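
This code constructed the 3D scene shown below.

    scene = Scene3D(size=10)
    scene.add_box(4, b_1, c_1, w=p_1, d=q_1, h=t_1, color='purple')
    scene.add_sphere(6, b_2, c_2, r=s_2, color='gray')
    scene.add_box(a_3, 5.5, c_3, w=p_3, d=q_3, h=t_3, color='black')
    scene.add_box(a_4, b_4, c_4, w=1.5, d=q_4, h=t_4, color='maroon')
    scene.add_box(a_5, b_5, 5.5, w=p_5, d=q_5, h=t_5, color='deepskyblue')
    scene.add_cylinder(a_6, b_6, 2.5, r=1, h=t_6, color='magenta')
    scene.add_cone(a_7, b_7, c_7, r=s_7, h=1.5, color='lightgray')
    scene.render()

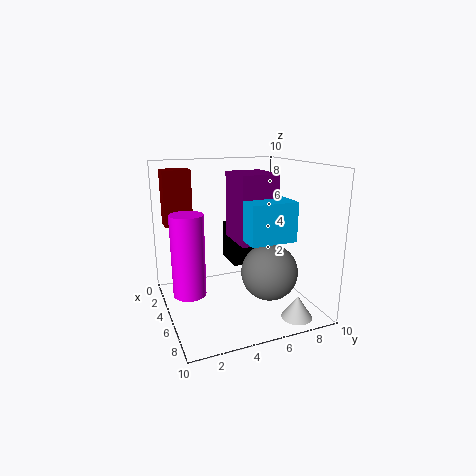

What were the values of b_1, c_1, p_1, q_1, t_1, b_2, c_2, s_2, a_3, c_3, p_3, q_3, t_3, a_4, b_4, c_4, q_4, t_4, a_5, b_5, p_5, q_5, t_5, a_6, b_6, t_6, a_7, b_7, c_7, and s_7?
b_1 = 4.5
c_1 = 5
p_1 = 3
q_1 = 2.5
t_1 = 4.5
b_2 = 7
c_2 = 2.5
s_2 = 2
a_3 = 0.5
c_3 = 2
p_3 = 2.5
q_3 = 2
t_3 = 3
a_4 = 1
b_4 = 0.5
c_4 = 5.5
q_4 = 2
t_4 = 4
a_5 = 6
b_5 = 4.5
p_5 = 2.5
q_5 = 3
t_5 = 2.5
a_6 = 7
b_6 = 1
t_6 = 5
a_7 = 9
b_7 = 7.5
c_7 = 0.5
s_7 = 1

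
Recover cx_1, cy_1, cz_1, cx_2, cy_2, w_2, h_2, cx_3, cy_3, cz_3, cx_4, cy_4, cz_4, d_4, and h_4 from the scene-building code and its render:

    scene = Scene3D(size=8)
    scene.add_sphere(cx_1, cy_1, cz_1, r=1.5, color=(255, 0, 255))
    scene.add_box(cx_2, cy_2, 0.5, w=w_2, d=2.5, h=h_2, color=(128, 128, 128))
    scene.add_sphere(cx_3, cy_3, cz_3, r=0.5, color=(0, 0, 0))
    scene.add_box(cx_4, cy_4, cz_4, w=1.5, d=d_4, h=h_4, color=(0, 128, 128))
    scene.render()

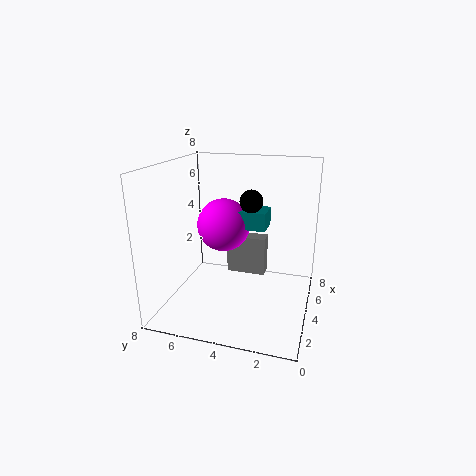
cx_1 = 4.5
cy_1 = 5
cz_1 = 4.5
cx_2 = 6.5
cy_2 = 3
w_2 = 1
h_2 = 2.5
cx_3 = 1
cy_3 = 2.5
cz_3 = 7
cx_4 = 4
cy_4 = 2.5
cz_4 = 4.5
d_4 = 3
h_4 = 1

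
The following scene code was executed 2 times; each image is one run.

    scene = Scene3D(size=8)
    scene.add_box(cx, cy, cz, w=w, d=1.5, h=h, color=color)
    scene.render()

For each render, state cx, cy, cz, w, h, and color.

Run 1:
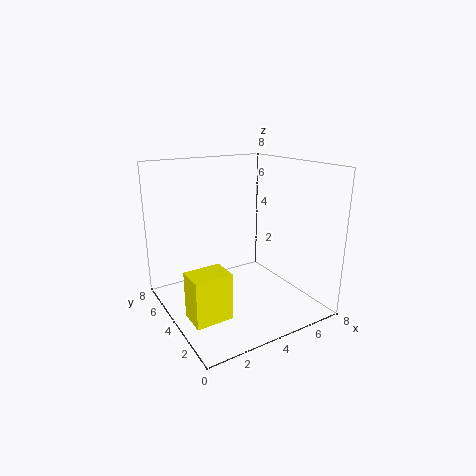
cx = 0.5, cy = 2, cz = 0.5, w = 2, h = 2.5, color = 'yellow'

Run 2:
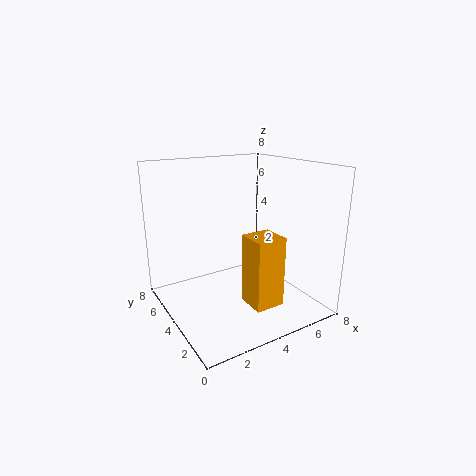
cx = 3, cy = 0.5, cz = 1.5, w = 1.5, h = 3.5, color = 'orange'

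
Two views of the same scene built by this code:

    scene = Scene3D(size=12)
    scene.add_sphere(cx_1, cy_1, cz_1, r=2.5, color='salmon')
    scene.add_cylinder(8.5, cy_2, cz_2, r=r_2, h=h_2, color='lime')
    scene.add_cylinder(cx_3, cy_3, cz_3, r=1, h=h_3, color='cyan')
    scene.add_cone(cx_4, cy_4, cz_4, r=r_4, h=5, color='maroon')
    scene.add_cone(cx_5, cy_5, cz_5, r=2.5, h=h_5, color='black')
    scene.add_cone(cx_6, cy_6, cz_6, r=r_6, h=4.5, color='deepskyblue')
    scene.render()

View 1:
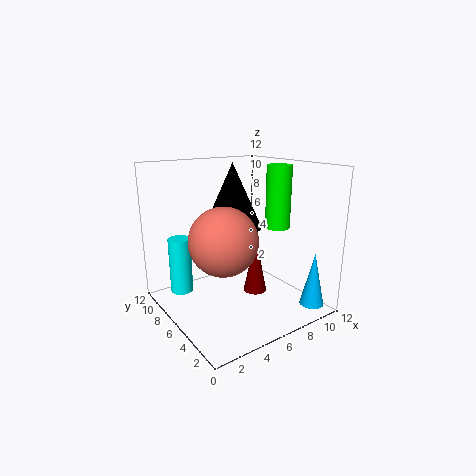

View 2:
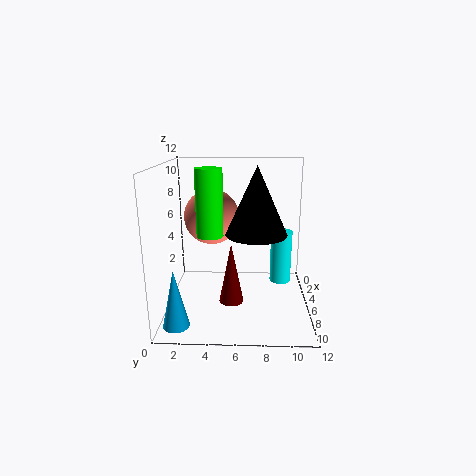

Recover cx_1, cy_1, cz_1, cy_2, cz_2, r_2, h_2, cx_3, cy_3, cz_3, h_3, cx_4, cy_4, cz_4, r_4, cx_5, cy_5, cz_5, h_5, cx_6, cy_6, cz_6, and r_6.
cx_1 = 3
cy_1 = 3.5
cz_1 = 7
cy_2 = 4
cz_2 = 7
r_2 = 1
h_2 = 5
cx_3 = 2.5
cy_3 = 10
cz_3 = 0.5
h_3 = 5
cx_4 = 7.5
cy_4 = 5.5
cz_4 = 1
r_4 = 1
cx_5 = 6.5
cy_5 = 7.5
cz_5 = 6.5
h_5 = 5.5
cx_6 = 10.5
cy_6 = 1.5
cz_6 = 0.5
r_6 = 1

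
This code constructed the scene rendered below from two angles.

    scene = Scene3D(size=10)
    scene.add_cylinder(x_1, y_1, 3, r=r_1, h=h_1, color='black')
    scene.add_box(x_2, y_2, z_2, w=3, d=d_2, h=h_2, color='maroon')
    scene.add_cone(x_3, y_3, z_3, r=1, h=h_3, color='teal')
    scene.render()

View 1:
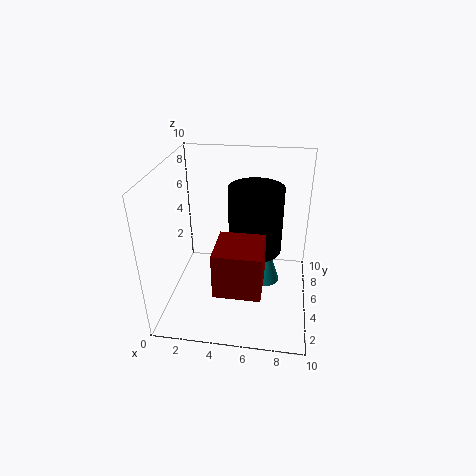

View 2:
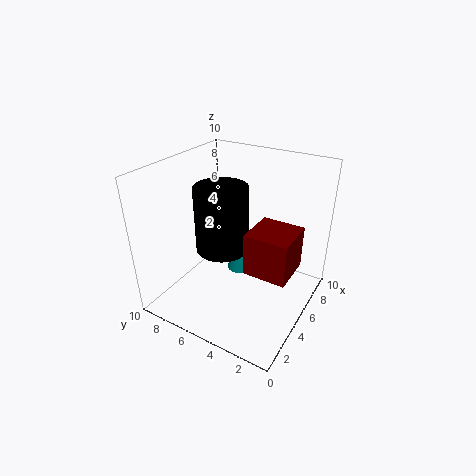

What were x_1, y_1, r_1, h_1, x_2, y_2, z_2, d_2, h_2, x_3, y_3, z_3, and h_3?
x_1 = 6, y_1 = 7, r_1 = 2, h_1 = 5, x_2 = 4, y_2 = 1, z_2 = 3, d_2 = 3, h_2 = 3, x_3 = 7, y_3 = 6, z_3 = 1, h_3 = 3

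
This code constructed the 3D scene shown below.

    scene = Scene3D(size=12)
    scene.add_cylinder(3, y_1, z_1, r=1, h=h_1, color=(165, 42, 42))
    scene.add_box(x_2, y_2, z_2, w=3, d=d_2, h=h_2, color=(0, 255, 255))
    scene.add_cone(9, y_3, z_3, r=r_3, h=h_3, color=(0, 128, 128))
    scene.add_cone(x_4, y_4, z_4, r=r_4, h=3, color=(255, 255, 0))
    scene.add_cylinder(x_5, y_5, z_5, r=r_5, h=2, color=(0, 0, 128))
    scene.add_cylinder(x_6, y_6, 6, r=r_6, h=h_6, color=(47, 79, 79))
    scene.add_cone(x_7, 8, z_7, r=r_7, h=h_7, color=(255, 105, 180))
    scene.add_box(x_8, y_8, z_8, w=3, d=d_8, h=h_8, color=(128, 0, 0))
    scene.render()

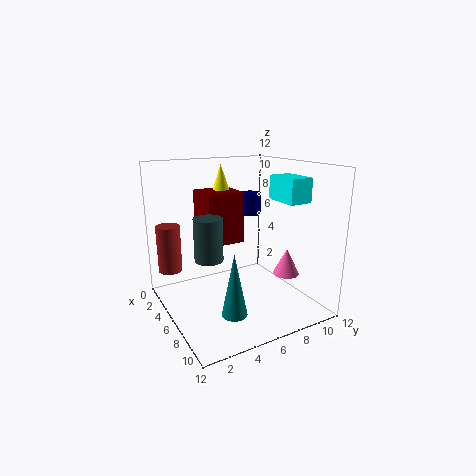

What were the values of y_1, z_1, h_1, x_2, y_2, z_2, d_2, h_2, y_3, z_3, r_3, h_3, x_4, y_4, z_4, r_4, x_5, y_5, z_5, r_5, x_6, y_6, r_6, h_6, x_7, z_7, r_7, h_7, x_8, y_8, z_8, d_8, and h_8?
y_1 = 1
z_1 = 3
h_1 = 4
x_2 = 6
y_2 = 9
z_2 = 9
d_2 = 2
h_2 = 2
y_3 = 4
z_3 = 1
r_3 = 1
h_3 = 5
x_4 = 5
y_4 = 5
z_4 = 9
r_4 = 1
x_5 = 3
y_5 = 9
z_5 = 7
r_5 = 1
x_6 = 9
y_6 = 2
r_6 = 1
h_6 = 3
x_7 = 10
z_7 = 4
r_7 = 1
h_7 = 2
x_8 = 4
y_8 = 3
z_8 = 6
d_8 = 3
h_8 = 4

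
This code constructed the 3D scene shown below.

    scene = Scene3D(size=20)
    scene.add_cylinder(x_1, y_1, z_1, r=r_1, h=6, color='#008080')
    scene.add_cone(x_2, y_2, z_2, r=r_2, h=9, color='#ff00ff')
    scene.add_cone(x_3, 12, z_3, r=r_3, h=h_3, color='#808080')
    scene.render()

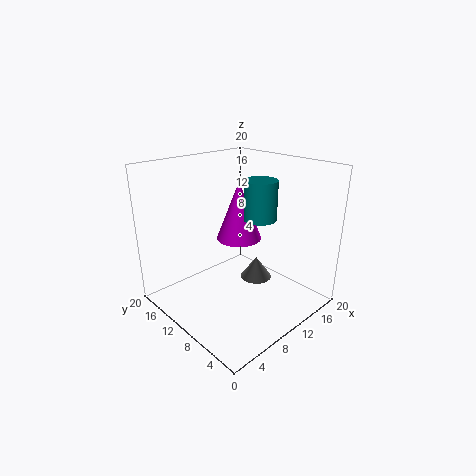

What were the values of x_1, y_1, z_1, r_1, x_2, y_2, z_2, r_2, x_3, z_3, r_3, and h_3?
x_1 = 15.5, y_1 = 11, z_1 = 11, r_1 = 2.5, x_2 = 14, y_2 = 14, z_2 = 7.5, r_2 = 3.5, x_3 = 16, z_3 = 0.5, r_3 = 2.5, h_3 = 3.5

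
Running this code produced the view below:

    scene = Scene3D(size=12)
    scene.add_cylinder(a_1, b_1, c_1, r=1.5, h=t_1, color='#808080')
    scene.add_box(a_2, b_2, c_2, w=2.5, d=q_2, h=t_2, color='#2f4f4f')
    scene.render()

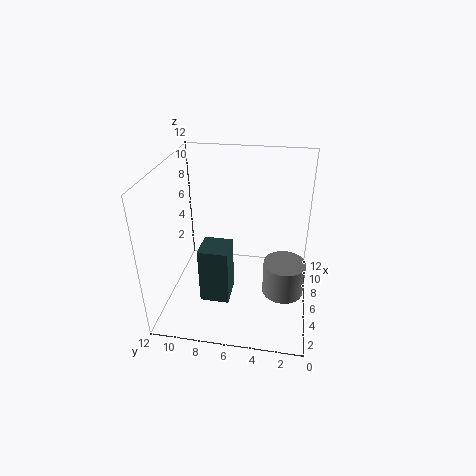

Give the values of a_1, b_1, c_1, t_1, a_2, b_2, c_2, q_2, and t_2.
a_1 = 2.5; b_1 = 2; c_1 = 4; t_1 = 2.5; a_2 = 4; b_2 = 6.5; c_2 = 0.5; q_2 = 2.5; t_2 = 5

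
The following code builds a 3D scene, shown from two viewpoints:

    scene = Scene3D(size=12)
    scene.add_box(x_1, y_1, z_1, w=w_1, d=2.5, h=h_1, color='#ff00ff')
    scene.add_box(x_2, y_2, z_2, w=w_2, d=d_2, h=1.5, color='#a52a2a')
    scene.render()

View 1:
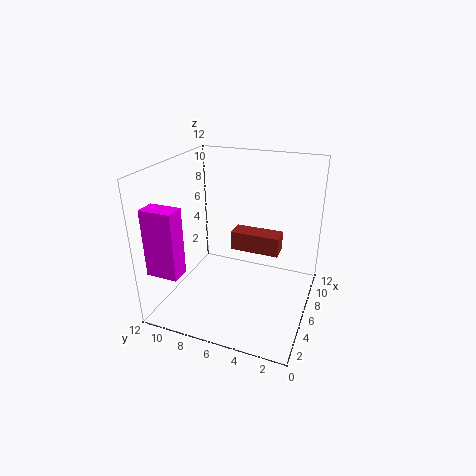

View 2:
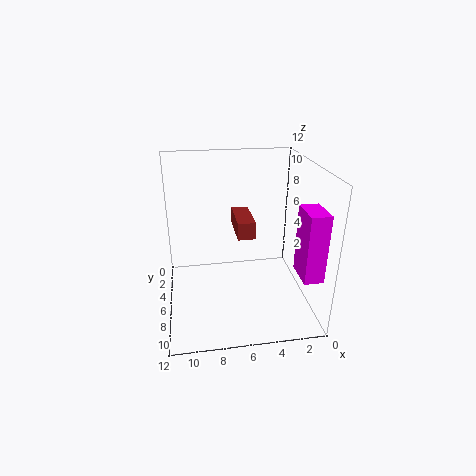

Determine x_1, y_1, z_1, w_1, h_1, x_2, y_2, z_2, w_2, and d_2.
x_1 = 0.5
y_1 = 8.75
z_1 = 4.5
w_1 = 1.5
h_1 = 5.25
x_2 = 4.5
y_2 = 2.25
z_2 = 5.75
w_2 = 1.5
d_2 = 3.75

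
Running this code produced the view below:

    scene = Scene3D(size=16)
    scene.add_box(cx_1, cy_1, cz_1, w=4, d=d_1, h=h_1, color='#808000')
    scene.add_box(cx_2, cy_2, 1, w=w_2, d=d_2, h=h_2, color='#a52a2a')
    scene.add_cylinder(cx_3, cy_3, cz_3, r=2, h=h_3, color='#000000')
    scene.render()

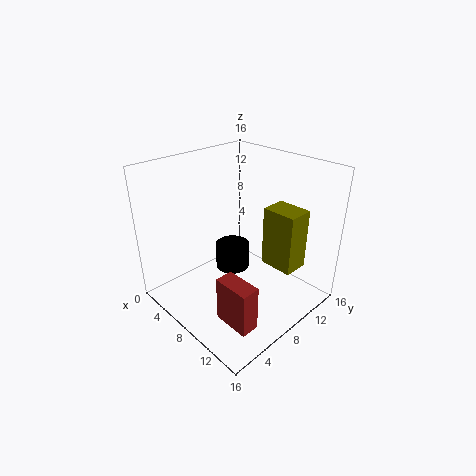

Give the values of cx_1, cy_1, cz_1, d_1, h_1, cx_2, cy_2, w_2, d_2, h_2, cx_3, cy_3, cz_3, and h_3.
cx_1 = 9
cy_1 = 11
cz_1 = 4
d_1 = 3
h_1 = 7
cx_2 = 10
cy_2 = 3
w_2 = 4
d_2 = 2
h_2 = 5
cx_3 = 6
cy_3 = 9
cz_3 = 3
h_3 = 3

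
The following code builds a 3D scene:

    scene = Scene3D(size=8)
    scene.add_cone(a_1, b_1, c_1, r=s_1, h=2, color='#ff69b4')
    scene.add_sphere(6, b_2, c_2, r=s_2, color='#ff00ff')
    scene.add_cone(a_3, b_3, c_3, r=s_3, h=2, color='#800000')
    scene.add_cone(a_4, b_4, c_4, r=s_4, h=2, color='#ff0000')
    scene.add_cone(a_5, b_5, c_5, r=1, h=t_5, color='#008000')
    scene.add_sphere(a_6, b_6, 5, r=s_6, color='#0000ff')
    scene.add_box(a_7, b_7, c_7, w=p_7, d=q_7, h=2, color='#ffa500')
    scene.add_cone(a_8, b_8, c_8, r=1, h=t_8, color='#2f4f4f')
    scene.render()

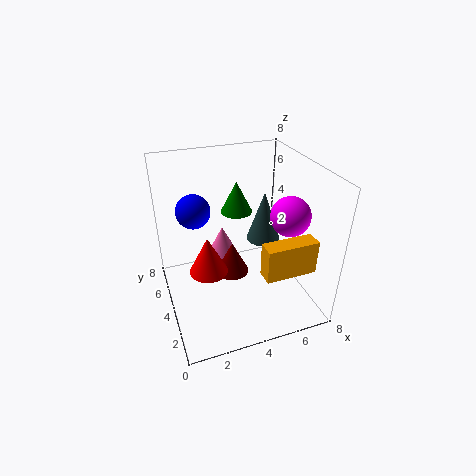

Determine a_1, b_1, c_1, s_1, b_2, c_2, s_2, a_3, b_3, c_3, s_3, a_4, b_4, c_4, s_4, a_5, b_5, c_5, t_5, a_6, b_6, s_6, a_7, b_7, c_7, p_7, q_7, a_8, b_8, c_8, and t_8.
a_1 = 4
b_1 = 7
c_1 = 1
s_1 = 1
b_2 = 2
c_2 = 6
s_2 = 1
a_3 = 4
b_3 = 5
c_3 = 1
s_3 = 1
a_4 = 2
b_4 = 3
c_4 = 3
s_4 = 1
a_5 = 5
b_5 = 7
c_5 = 4
t_5 = 2
a_6 = 2
b_6 = 6
s_6 = 1
a_7 = 5
b_7 = 2
c_7 = 2
p_7 = 3
q_7 = 1
a_8 = 6
b_8 = 5
c_8 = 3
t_8 = 3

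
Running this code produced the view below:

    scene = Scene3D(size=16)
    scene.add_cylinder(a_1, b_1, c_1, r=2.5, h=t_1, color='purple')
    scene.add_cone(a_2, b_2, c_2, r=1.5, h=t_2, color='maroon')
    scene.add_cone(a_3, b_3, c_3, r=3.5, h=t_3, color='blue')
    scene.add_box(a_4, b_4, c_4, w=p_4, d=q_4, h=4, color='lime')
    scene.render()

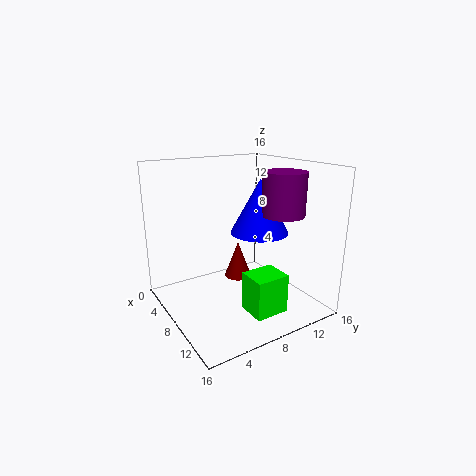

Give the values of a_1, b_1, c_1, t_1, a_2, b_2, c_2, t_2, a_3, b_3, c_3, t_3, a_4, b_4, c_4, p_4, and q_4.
a_1 = 9, b_1 = 13.5, c_1 = 10, t_1 = 5, a_2 = 8, b_2 = 8, c_2 = 3.5, t_2 = 4, a_3 = 6.5, b_3 = 12, c_3 = 7.5, t_3 = 6.5, a_4 = 12, b_4 = 6, c_4 = 2, p_4 = 3, q_4 = 3.5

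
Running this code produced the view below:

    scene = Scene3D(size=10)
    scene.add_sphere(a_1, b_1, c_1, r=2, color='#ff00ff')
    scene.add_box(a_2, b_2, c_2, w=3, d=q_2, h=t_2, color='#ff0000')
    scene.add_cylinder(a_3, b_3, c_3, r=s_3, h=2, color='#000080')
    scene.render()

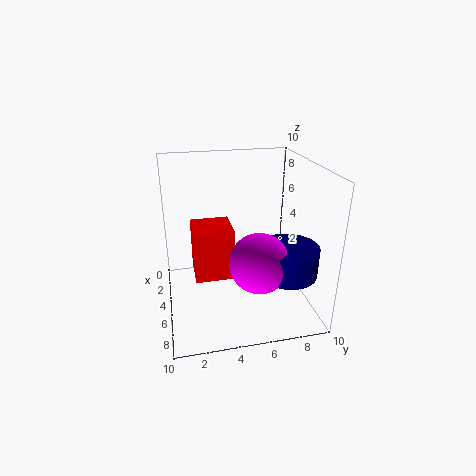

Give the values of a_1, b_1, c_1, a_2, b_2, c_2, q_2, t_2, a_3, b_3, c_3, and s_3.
a_1 = 7; b_1 = 6; c_1 = 4; a_2 = 1; b_2 = 2; c_2 = 1; q_2 = 3; t_2 = 4; a_3 = 7; b_3 = 8; c_3 = 3; s_3 = 2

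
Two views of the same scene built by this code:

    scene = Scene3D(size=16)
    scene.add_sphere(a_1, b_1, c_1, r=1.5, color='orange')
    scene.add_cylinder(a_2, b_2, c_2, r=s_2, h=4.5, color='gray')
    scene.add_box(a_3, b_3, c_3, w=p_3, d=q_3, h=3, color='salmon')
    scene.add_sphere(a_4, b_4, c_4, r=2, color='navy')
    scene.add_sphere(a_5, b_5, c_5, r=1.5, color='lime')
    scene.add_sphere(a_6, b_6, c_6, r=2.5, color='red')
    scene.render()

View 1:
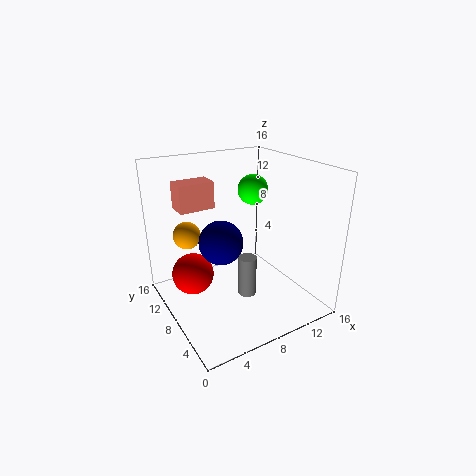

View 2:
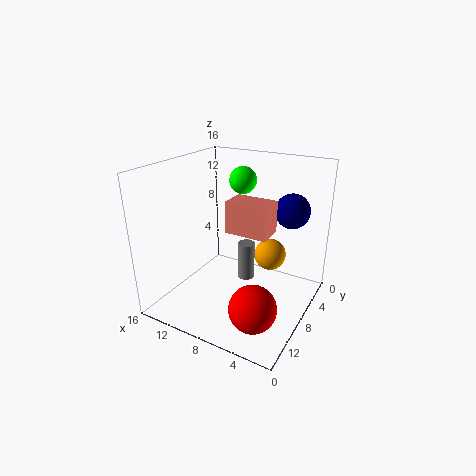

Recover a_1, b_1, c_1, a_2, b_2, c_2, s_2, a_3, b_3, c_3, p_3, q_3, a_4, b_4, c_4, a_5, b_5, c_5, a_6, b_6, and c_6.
a_1 = 3
b_1 = 10.5
c_1 = 8.5
a_2 = 8
b_2 = 6
c_2 = 2
s_2 = 1
a_3 = 2.5
b_3 = 10.5
c_3 = 11
p_3 = 4
q_3 = 2.5
a_4 = 3.5
b_4 = 3.5
c_4 = 10.5
a_5 = 8.5
b_5 = 6
c_5 = 14
a_6 = 4
b_6 = 12
c_6 = 2.5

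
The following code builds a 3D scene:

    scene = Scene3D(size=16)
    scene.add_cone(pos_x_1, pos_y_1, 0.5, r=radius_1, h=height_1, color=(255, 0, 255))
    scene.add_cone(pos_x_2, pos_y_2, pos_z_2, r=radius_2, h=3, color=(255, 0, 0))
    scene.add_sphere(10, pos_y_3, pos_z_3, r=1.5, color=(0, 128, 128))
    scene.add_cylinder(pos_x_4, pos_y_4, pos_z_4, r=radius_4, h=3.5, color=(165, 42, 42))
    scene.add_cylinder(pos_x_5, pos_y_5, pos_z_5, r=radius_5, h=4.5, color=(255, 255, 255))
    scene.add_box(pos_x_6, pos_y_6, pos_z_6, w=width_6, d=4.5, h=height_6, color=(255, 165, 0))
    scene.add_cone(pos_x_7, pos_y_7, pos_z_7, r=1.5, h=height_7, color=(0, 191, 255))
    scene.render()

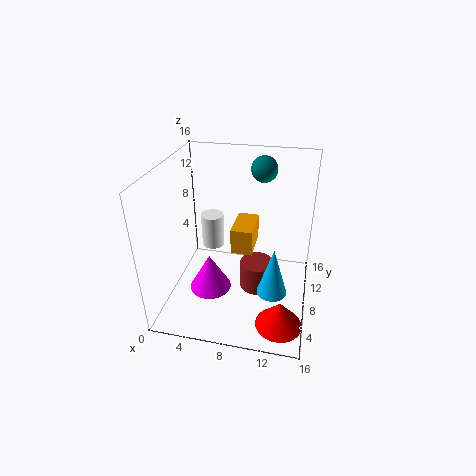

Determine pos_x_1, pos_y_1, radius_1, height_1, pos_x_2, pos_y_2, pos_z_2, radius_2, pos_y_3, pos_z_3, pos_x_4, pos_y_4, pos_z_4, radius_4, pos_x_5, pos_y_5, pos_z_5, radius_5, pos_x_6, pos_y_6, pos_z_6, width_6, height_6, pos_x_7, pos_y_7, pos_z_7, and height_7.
pos_x_1 = 4.5, pos_y_1 = 8, radius_1 = 2.5, height_1 = 4.5, pos_x_2 = 13.5, pos_y_2 = 3.5, pos_z_2 = 0.5, radius_2 = 2.5, pos_y_3 = 12.5, pos_z_3 = 14.5, pos_x_4 = 10, pos_y_4 = 9.5, pos_z_4 = 0.5, radius_4 = 2, pos_x_5 = 3, pos_y_5 = 14.5, pos_z_5 = 2.5, radius_5 = 1.5, pos_x_6 = 7, pos_y_6 = 8.5, pos_z_6 = 5.5, width_6 = 2.5, height_6 = 3, pos_x_7 = 12.5, pos_y_7 = 3.5, pos_z_7 = 5, height_7 = 5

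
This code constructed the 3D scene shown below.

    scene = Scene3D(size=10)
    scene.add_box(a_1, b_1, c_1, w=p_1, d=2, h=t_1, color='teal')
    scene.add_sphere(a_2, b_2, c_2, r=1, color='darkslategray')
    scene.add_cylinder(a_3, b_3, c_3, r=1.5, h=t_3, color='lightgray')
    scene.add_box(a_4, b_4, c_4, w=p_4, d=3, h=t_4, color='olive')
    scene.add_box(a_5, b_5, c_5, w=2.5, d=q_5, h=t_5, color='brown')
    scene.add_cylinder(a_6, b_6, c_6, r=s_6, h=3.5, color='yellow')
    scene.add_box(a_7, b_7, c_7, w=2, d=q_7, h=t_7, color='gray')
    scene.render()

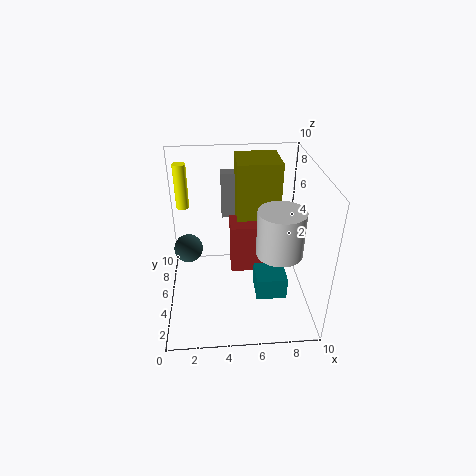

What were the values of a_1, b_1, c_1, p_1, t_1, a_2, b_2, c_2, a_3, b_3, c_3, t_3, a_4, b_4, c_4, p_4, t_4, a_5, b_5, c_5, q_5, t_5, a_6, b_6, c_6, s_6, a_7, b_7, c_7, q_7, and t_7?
a_1 = 6
b_1 = 2
c_1 = 2
p_1 = 2
t_1 = 1.5
a_2 = 1.5
b_2 = 5.5
c_2 = 4
a_3 = 7.5
b_3 = 3
c_3 = 5
t_3 = 3
a_4 = 5
b_4 = 5.5
c_4 = 5.5
p_4 = 3
t_4 = 4.5
a_5 = 4.5
b_5 = 4.5
c_5 = 2.5
q_5 = 2
t_5 = 3.5
a_6 = 1
b_6 = 9
c_6 = 5.5
s_6 = 0.5
a_7 = 4
b_7 = 8
c_7 = 5
q_7 = 1
t_7 = 3.5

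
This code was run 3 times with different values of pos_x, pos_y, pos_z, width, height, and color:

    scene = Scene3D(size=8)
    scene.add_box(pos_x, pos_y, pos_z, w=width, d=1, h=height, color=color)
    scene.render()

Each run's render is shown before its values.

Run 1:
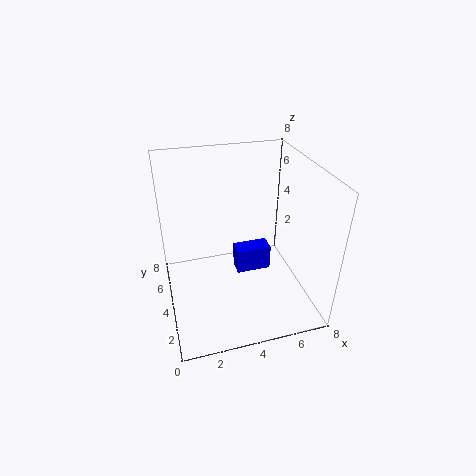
pos_x = 4, pos_y = 4, pos_z = 1.5, width = 2, height = 1.5, color = 'blue'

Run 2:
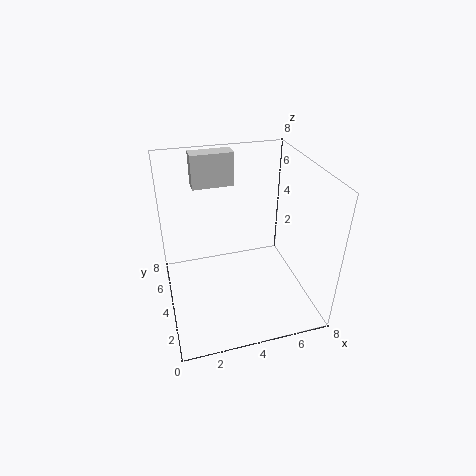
pos_x = 2, pos_y = 6.5, pos_z = 6, width = 2.5, height = 2, color = 'lightgray'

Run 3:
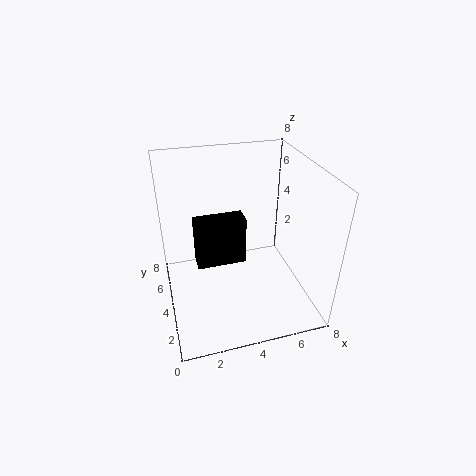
pos_x = 1.5, pos_y = 2.5, pos_z = 3.5, width = 2.5, height = 2.5, color = 'black'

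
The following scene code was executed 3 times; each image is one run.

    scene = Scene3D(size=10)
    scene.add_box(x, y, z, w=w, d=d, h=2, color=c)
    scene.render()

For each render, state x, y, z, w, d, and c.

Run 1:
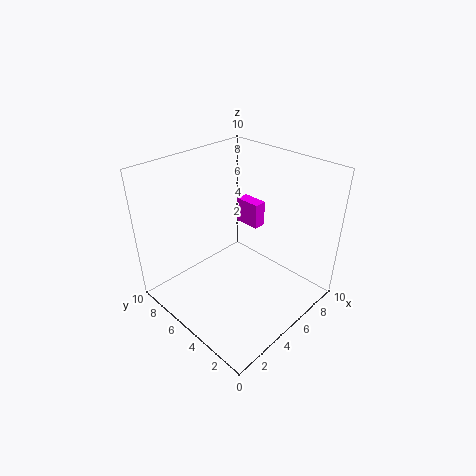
x = 8; y = 6; z = 4; w = 1; d = 2; c = 'magenta'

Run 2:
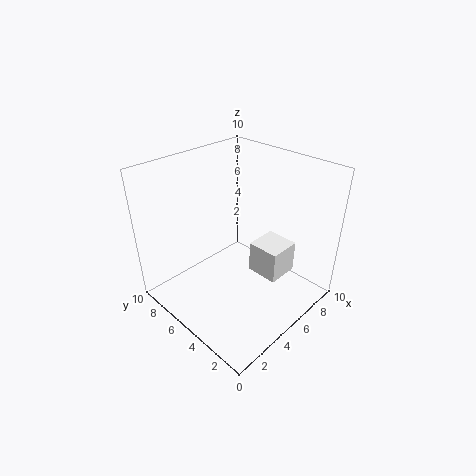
x = 4; y = 1; z = 4; w = 2; d = 2; c = 'white'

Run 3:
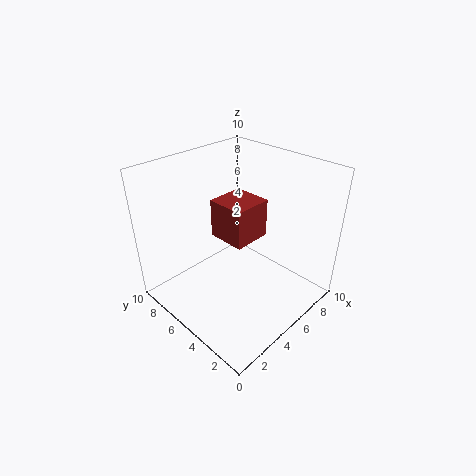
x = 1; y = 1; z = 8; w = 2; d = 2; c = 'brown'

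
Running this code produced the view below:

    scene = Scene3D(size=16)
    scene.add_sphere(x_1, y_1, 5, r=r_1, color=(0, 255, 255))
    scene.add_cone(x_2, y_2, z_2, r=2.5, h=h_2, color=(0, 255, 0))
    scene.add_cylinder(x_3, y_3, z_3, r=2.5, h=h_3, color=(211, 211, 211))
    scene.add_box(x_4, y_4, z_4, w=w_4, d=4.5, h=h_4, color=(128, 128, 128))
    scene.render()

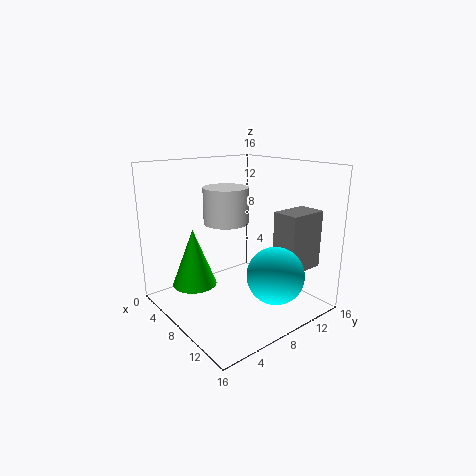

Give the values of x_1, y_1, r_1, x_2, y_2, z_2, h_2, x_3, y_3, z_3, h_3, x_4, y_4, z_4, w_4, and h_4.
x_1 = 13
y_1 = 9
r_1 = 3
x_2 = 5
y_2 = 4
z_2 = 2.5
h_2 = 6.5
x_3 = 6.5
y_3 = 7.5
z_3 = 9.5
h_3 = 4
x_4 = 10.5
y_4 = 11
z_4 = 4.5
w_4 = 3
h_4 = 6.5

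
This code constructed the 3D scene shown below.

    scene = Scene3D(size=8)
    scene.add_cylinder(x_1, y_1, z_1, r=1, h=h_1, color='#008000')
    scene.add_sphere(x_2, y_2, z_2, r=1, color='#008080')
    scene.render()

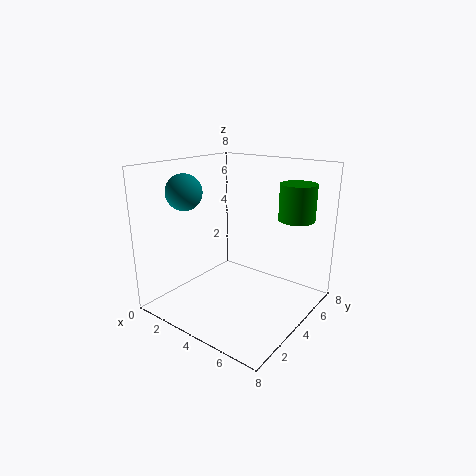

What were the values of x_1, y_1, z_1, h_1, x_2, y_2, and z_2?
x_1 = 6.5, y_1 = 6, z_1 = 5, h_1 = 2, x_2 = 1.5, y_2 = 2.5, z_2 = 6.5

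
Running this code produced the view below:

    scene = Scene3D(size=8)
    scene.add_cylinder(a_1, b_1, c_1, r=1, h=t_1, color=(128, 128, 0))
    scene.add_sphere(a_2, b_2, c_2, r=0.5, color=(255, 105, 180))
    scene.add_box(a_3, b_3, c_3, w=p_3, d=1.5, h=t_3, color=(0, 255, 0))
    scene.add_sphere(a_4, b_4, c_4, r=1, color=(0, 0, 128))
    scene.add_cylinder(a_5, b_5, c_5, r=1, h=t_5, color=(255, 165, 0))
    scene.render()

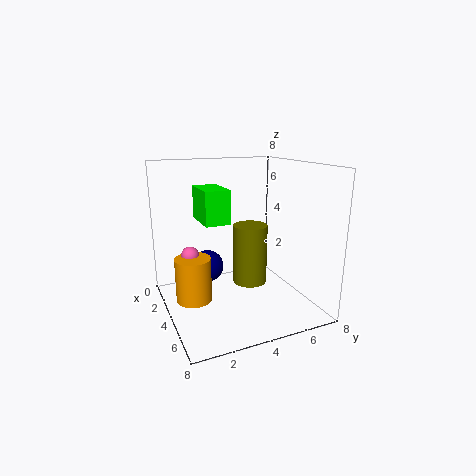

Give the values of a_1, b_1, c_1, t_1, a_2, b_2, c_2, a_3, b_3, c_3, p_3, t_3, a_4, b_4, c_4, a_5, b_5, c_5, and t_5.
a_1 = 3.5; b_1 = 5; c_1 = 1; t_1 = 3.5; a_2 = 3; b_2 = 1.5; c_2 = 3; a_3 = 0.5; b_3 = 2.5; c_3 = 4.5; p_3 = 2.5; t_3 = 2; a_4 = 1.5; b_4 = 3; c_4 = 1.5; a_5 = 3.5; b_5 = 1.5; c_5 = 0.5; t_5 = 2.5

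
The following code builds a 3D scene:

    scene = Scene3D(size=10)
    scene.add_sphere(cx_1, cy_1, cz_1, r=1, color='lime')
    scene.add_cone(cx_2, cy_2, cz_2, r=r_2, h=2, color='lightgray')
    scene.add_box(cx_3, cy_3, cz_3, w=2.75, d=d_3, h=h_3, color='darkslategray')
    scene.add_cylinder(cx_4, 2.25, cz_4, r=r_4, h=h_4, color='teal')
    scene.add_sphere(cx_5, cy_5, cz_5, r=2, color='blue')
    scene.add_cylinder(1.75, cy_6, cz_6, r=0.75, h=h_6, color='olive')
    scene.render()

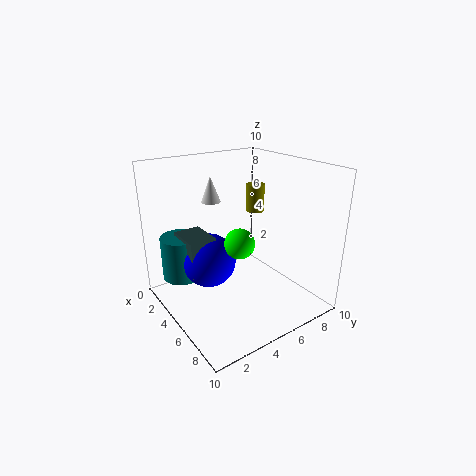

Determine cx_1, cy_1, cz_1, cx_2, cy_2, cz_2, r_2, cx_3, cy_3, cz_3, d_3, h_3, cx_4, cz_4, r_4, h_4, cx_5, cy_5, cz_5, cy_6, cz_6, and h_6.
cx_1 = 6.25; cy_1 = 4.25; cz_1 = 5.25; cx_2 = 1; cy_2 = 5.25; cz_2 = 6.5; r_2 = 0.75; cx_3 = 1; cy_3 = 2; cz_3 = 2; d_3 = 2; h_3 = 2.75; cx_4 = 1.5; cz_4 = 1.25; r_4 = 1.5; h_4 = 3.25; cx_5 = 3; cy_5 = 3.75; cz_5 = 2.75; cy_6 = 9; cz_6 = 5.25; h_6 = 2.25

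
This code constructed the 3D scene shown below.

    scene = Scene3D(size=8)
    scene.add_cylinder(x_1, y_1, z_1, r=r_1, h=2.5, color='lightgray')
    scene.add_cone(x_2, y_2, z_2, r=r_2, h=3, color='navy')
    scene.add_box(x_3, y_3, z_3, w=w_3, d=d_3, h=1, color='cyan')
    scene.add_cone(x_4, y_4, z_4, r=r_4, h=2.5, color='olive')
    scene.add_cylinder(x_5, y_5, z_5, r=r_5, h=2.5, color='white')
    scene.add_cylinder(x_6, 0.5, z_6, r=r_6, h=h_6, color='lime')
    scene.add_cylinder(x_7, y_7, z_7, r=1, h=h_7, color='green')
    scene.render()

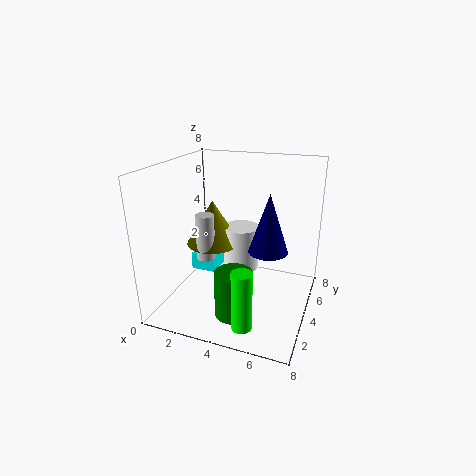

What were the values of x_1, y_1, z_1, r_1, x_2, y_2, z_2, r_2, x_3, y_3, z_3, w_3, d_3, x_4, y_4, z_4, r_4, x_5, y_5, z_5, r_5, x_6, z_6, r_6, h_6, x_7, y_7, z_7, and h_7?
x_1 = 2.5, y_1 = 3, z_1 = 3, r_1 = 0.5, x_2 = 6, y_2 = 3, z_2 = 4, r_2 = 1, x_3 = 1, y_3 = 4, z_3 = 1.5, w_3 = 1.5, d_3 = 2, x_4 = 2.5, y_4 = 4, z_4 = 3.5, r_4 = 1.5, x_5 = 4, y_5 = 4.5, z_5 = 2, r_5 = 1, x_6 = 5.5, z_6 = 1, r_6 = 0.5, h_6 = 3, x_7 = 4.5, y_7 = 2, z_7 = 0.5, h_7 = 2.5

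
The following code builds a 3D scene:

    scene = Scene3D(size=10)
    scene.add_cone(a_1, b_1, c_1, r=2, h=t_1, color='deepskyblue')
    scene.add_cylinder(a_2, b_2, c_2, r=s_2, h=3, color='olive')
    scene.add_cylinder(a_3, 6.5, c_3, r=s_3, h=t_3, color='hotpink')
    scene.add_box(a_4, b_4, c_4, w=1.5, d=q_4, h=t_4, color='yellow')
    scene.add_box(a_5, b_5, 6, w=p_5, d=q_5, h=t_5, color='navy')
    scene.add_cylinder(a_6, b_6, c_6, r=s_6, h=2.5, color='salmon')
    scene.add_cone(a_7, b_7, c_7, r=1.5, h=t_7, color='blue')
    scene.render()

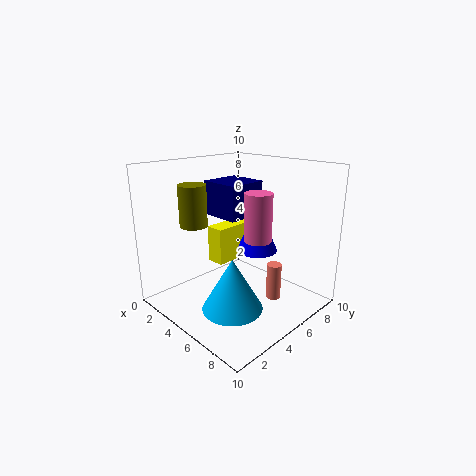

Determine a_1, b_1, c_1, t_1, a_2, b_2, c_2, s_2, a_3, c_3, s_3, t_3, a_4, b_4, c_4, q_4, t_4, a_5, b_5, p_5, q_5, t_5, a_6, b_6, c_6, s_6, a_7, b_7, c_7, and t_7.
a_1 = 6.5, b_1 = 3, c_1 = 1, t_1 = 3.5, a_2 = 2, b_2 = 3.5, c_2 = 5.5, s_2 = 1, a_3 = 5.5, c_3 = 4.5, s_3 = 1, t_3 = 3.5, a_4 = 0.5, b_4 = 6, c_4 = 1.5, q_4 = 3.5, t_4 = 3, a_5 = 1.5, b_5 = 5, p_5 = 3, q_5 = 3, t_5 = 2.5, a_6 = 7.5, b_6 = 6, c_6 = 1, s_6 = 0.5, a_7 = 5, b_7 = 7, c_7 = 3.5, t_7 = 3.5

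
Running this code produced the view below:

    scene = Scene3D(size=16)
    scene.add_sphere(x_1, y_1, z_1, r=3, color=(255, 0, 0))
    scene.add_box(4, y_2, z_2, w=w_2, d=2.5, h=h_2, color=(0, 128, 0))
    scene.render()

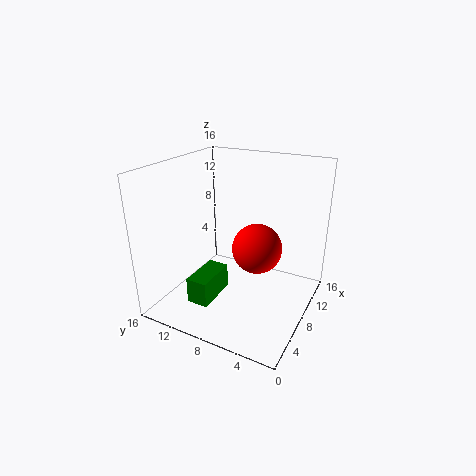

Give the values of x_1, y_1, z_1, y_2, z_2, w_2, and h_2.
x_1 = 11, y_1 = 7, z_1 = 5.5, y_2 = 10, z_2 = 0.5, w_2 = 5, h_2 = 3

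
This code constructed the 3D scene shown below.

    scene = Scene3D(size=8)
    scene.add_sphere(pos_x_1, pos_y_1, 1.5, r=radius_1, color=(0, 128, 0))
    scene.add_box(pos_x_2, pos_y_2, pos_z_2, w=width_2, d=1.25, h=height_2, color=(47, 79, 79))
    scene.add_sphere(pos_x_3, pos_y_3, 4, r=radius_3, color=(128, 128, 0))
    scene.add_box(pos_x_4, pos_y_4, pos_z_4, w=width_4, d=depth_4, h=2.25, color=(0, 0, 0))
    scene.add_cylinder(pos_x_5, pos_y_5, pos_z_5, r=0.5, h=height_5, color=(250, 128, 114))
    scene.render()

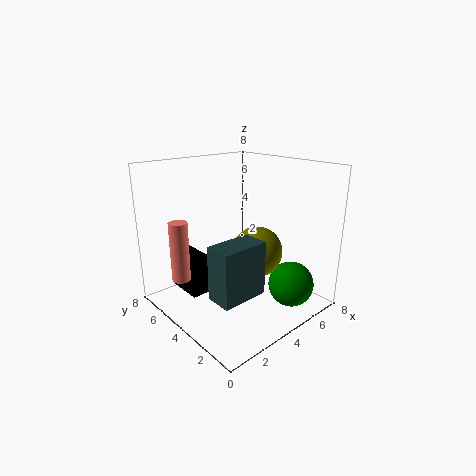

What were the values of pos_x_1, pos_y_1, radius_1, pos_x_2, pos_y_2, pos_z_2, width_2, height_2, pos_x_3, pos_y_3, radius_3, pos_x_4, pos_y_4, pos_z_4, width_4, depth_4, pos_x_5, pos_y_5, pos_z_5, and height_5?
pos_x_1 = 5.75, pos_y_1 = 1.5, radius_1 = 1.25, pos_x_2 = 0.25, pos_y_2 = 0.5, pos_z_2 = 2.75, width_2 = 2.25, height_2 = 2.5, pos_x_3 = 3.5, pos_y_3 = 2, radius_3 = 1.25, pos_x_4 = 1.75, pos_y_4 = 5.25, pos_z_4 = 0.5, width_4 = 1.25, depth_4 = 2.25, pos_x_5 = 1, pos_y_5 = 5.25, pos_z_5 = 2, height_5 = 3.25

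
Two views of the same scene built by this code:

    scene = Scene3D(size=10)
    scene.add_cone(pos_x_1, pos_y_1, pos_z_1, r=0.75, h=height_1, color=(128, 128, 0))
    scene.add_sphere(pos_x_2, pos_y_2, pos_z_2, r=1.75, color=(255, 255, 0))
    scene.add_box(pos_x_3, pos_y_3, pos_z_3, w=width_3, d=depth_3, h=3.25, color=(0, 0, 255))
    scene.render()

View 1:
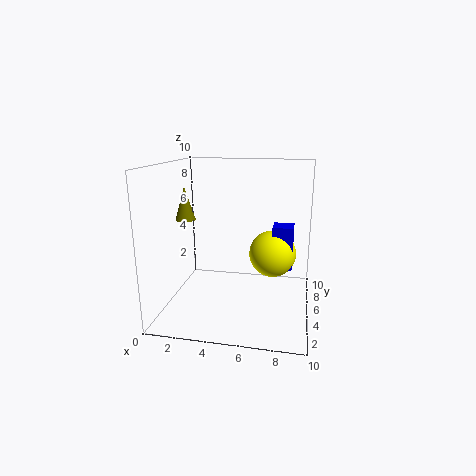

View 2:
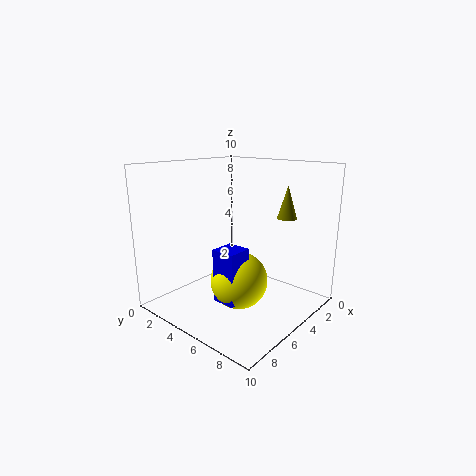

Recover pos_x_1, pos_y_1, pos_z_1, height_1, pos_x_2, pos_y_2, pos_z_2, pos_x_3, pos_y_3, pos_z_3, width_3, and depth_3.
pos_x_1 = 0.75, pos_y_1 = 6.25, pos_z_1 = 5.75, height_1 = 2.5, pos_x_2 = 7.25, pos_y_2 = 7, pos_z_2 = 3.25, pos_x_3 = 7.25, pos_y_3 = 6.25, pos_z_3 = 2.25, width_3 = 1.5, depth_3 = 1.5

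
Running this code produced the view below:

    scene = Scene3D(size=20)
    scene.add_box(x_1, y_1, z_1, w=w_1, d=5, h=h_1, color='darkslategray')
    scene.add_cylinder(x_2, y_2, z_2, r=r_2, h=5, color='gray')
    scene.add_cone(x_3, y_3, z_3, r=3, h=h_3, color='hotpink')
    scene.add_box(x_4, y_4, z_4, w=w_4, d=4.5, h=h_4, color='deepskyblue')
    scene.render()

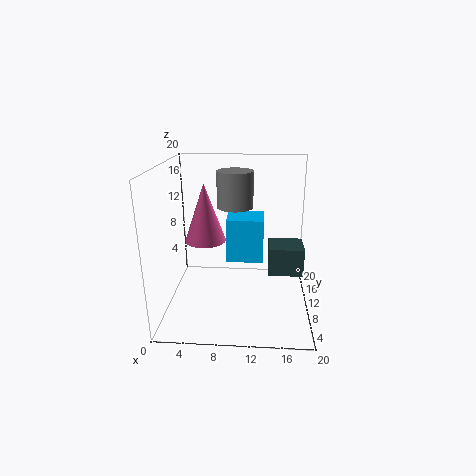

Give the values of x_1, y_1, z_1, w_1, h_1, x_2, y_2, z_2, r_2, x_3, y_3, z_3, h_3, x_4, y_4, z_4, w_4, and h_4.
x_1 = 14.5; y_1 = 14; z_1 = 2; w_1 = 5.5; h_1 = 4.5; x_2 = 9.5; y_2 = 11.5; z_2 = 14; r_2 = 2.5; x_3 = 5; y_3 = 12.5; z_3 = 8.5; h_3 = 8.5; x_4 = 8.5; y_4 = 8.5; z_4 = 7; w_4 = 5; h_4 = 6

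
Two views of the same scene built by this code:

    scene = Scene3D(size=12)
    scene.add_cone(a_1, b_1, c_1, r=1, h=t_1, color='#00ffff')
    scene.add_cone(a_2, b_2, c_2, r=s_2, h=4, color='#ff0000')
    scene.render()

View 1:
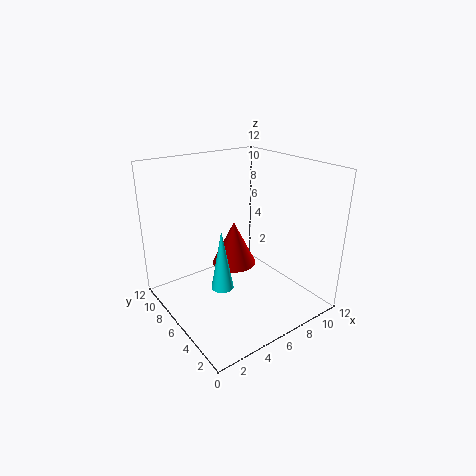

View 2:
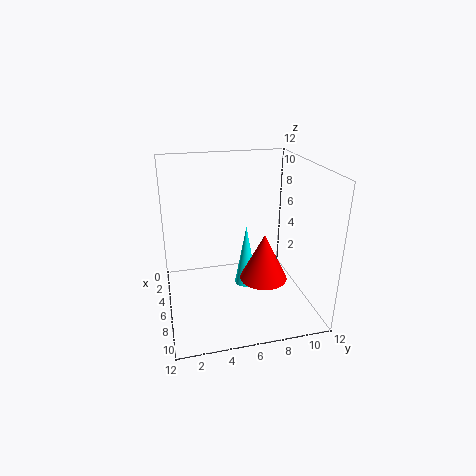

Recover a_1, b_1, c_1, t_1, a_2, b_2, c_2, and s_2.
a_1 = 5, b_1 = 7, c_1 = 1, t_1 = 5.5, a_2 = 7, b_2 = 8, c_2 = 2.5, s_2 = 2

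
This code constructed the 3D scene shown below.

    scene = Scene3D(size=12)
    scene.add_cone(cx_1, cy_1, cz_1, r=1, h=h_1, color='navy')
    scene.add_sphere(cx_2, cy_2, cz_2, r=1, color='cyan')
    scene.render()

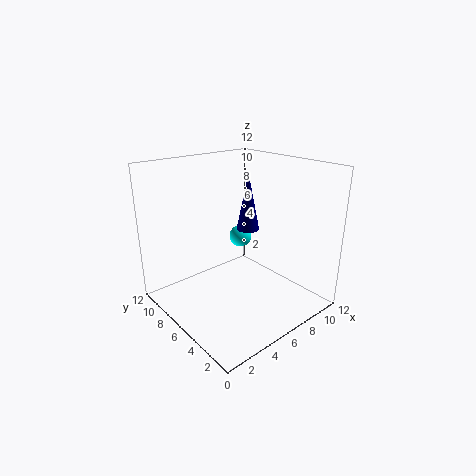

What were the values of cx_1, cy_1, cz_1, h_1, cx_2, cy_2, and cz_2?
cx_1 = 8
cy_1 = 7
cz_1 = 6
h_1 = 5
cx_2 = 8
cy_2 = 8
cz_2 = 5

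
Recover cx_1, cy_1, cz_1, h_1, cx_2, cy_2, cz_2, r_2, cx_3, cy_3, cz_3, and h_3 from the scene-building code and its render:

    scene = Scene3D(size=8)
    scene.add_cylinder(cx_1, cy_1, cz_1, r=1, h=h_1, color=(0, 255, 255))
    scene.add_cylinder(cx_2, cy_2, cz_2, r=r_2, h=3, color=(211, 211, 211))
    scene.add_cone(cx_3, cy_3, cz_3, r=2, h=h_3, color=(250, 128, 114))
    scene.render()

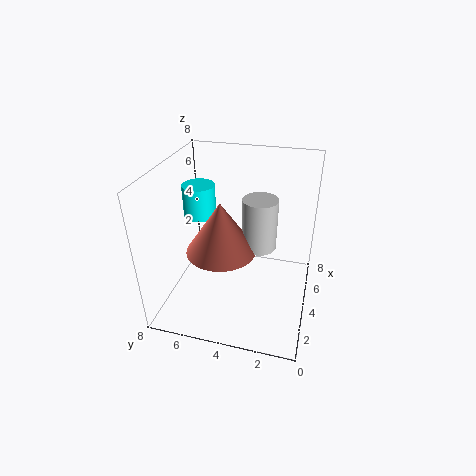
cx_1 = 6
cy_1 = 7
cz_1 = 4
h_1 = 2
cx_2 = 5
cy_2 = 3
cz_2 = 3
r_2 = 1
cx_3 = 4
cy_3 = 5
cz_3 = 3
h_3 = 3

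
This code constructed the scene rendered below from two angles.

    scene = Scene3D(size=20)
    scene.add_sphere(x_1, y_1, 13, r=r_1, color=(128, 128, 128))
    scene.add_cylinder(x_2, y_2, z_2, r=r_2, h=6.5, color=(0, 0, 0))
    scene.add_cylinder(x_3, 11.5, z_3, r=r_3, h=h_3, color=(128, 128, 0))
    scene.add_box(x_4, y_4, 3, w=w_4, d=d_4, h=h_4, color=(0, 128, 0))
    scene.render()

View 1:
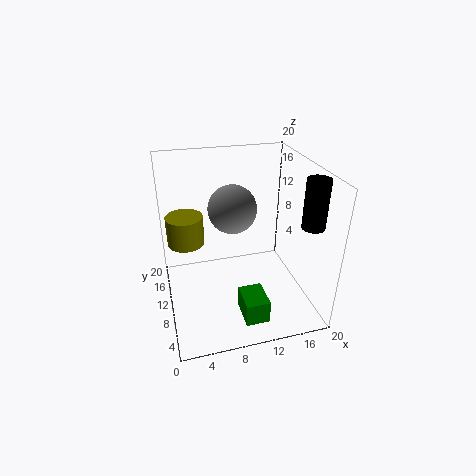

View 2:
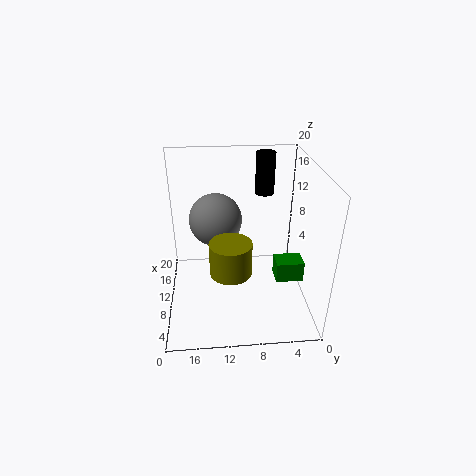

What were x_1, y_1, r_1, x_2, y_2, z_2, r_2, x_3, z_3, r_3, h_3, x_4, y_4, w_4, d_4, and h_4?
x_1 = 10
y_1 = 13
r_1 = 3.5
x_2 = 18.5
y_2 = 5
z_2 = 13
r_2 = 1.5
x_3 = 3
z_3 = 9.5
r_3 = 2.5
h_3 = 4
x_4 = 8.5
y_4 = 0.5
w_4 = 3
d_4 = 4
h_4 = 3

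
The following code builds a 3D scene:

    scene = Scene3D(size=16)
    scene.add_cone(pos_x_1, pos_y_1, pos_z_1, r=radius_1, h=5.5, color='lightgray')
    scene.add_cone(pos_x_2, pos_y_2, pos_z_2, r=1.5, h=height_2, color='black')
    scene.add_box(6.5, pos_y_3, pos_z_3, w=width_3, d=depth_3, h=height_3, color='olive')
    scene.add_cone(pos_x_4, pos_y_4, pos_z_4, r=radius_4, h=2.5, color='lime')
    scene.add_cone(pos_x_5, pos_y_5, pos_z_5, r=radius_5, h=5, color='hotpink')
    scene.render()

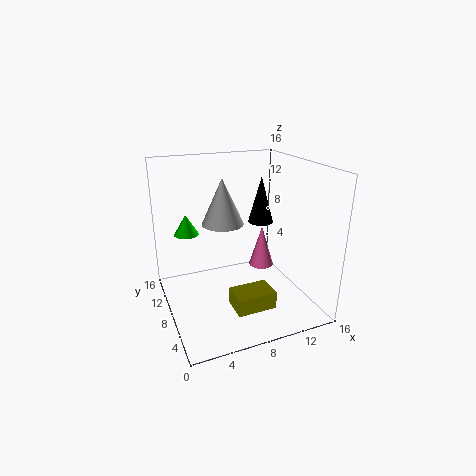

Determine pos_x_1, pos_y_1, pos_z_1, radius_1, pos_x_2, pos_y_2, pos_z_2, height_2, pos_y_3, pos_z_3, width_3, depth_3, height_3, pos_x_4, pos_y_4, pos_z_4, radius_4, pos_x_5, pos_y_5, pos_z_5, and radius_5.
pos_x_1 = 7.5, pos_y_1 = 11.5, pos_z_1 = 8.5, radius_1 = 2.5, pos_x_2 = 12, pos_y_2 = 10.5, pos_z_2 = 8.5, height_2 = 5.5, pos_y_3 = 4, pos_z_3 = 0.5, width_3 = 4.5, depth_3 = 3, height_3 = 2, pos_x_4 = 3.5, pos_y_4 = 13.5, pos_z_4 = 7, radius_4 = 1.5, pos_x_5 = 12, pos_y_5 = 10, pos_z_5 = 3, radius_5 = 1.5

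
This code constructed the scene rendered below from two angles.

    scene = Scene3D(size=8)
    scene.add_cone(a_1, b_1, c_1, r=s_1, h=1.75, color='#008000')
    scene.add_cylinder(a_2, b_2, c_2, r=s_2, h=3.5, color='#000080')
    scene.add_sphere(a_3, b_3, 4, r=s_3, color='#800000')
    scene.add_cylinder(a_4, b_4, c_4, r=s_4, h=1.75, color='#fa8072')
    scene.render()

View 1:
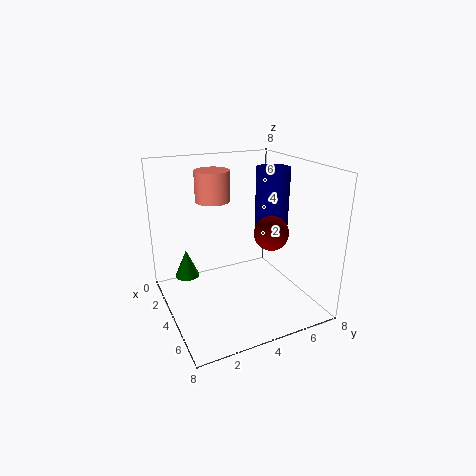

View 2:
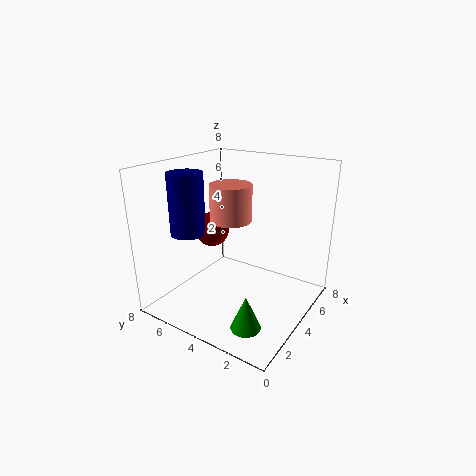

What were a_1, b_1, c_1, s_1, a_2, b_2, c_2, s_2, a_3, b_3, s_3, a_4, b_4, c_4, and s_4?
a_1 = 1.25, b_1 = 1.75, c_1 = 0.75, s_1 = 0.75, a_2 = 3, b_2 = 6.75, c_2 = 4, s_2 = 1, a_3 = 4.25, b_3 = 6, s_3 = 1, a_4 = 2.25, b_4 = 3.25, c_4 = 5.75, s_4 = 1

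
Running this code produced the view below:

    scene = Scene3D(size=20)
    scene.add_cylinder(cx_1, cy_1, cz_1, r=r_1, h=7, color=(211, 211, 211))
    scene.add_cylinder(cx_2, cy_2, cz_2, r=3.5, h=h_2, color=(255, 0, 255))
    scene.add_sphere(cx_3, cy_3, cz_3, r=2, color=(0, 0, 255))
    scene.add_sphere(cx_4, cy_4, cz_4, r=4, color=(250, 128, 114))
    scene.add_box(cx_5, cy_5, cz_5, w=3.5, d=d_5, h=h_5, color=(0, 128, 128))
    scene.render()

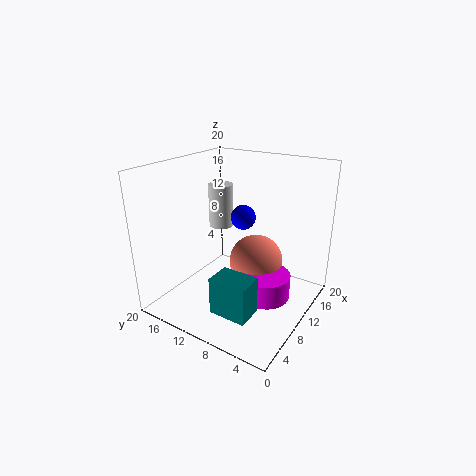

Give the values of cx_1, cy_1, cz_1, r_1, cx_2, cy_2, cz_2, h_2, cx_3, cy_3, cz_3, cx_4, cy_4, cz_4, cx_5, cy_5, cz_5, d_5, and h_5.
cx_1 = 16.5; cy_1 = 17.5; cz_1 = 8; r_1 = 2; cx_2 = 11; cy_2 = 6; cz_2 = 1.5; h_2 = 3.5; cx_3 = 17; cy_3 = 13.5; cz_3 = 10; cx_4 = 13.5; cy_4 = 9; cz_4 = 5; cx_5 = 2.5; cy_5 = 4.5; cz_5 = 2.5; d_5 = 5; h_5 = 5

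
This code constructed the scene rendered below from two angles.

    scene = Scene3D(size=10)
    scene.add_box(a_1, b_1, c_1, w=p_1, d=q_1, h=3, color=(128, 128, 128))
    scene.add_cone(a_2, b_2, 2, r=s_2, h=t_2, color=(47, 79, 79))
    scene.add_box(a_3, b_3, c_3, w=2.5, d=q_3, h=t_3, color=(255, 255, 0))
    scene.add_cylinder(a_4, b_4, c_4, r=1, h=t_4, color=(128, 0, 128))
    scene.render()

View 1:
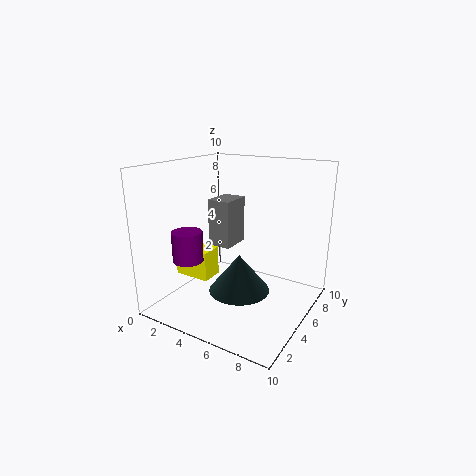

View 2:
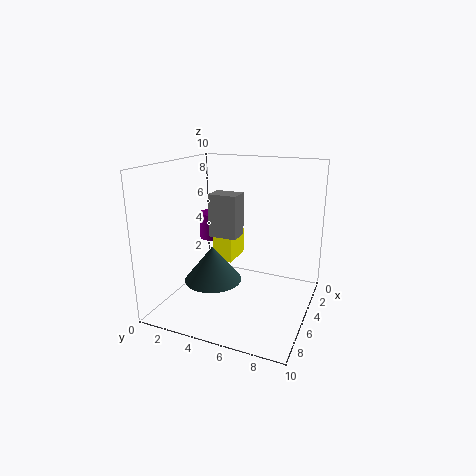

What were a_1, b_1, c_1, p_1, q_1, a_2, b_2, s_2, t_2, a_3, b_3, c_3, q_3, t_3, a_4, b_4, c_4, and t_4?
a_1 = 4; b_1 = 3; c_1 = 5; p_1 = 1.5; q_1 = 2; a_2 = 6; b_2 = 3.5; s_2 = 2; t_2 = 2.5; a_3 = 1.5; b_3 = 2.5; c_3 = 2.5; q_3 = 1.5; t_3 = 2; a_4 = 3; b_4 = 2; c_4 = 4; t_4 = 2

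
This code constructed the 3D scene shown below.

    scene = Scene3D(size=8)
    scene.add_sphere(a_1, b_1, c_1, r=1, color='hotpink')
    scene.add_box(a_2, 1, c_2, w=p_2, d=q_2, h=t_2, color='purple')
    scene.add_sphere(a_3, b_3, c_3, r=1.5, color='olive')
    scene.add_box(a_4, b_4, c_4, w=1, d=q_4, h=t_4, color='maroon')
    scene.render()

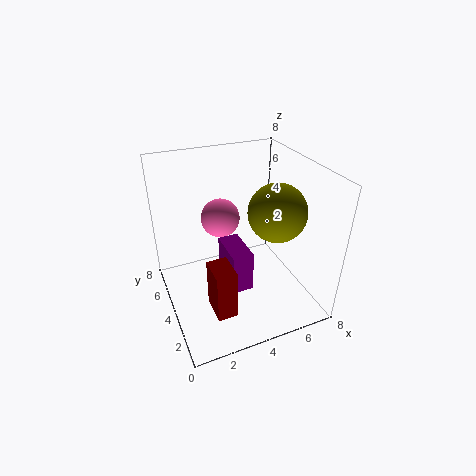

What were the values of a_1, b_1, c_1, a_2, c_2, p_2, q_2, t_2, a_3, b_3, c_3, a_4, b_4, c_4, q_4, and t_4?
a_1 = 3
b_1 = 4
c_1 = 5.5
a_2 = 2.5
c_2 = 3
p_2 = 1
q_2 = 2
t_2 = 2
a_3 = 5.5
b_3 = 2.5
c_3 = 6
a_4 = 1.5
b_4 = 0.5
c_4 = 2
q_4 = 1.5
t_4 = 2.5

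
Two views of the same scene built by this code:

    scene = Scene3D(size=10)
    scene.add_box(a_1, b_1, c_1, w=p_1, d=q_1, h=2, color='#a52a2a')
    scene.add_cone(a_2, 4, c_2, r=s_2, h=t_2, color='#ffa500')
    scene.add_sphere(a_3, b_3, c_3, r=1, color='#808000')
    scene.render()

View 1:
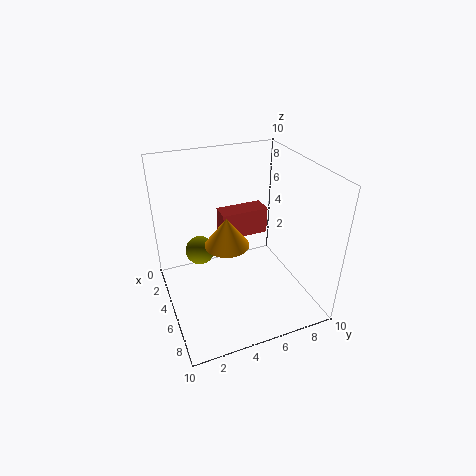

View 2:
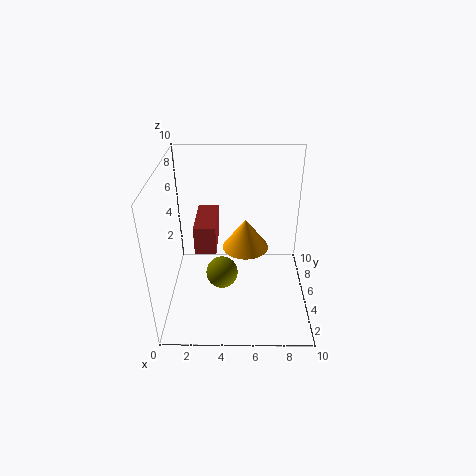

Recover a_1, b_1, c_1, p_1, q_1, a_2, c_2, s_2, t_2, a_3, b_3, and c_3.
a_1 = 2; b_1 = 4.5; c_1 = 4; p_1 = 1.5; q_1 = 3.5; a_2 = 5.5; c_2 = 5; s_2 = 1.5; t_2 = 2; a_3 = 4; b_3 = 2.5; c_3 = 4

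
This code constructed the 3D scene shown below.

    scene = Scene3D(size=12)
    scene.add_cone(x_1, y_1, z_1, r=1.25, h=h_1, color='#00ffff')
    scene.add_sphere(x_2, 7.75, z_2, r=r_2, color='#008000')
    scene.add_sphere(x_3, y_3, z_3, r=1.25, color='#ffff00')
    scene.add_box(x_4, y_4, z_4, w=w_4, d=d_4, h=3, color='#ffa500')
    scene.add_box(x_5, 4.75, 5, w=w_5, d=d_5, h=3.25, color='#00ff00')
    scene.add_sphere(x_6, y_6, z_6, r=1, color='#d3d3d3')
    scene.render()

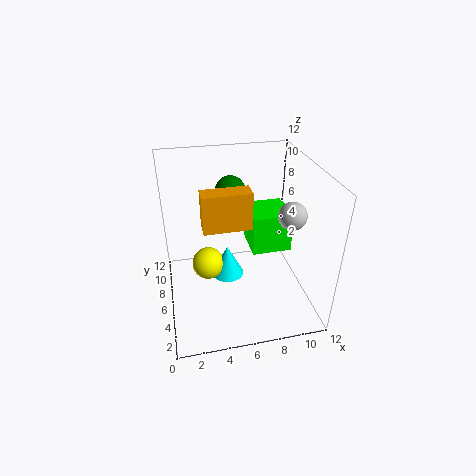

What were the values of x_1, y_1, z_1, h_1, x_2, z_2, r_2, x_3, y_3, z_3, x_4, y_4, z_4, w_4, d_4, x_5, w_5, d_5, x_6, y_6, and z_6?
x_1 = 4.75
y_1 = 4.25
z_1 = 4
h_1 = 2.5
x_2 = 5.75
z_2 = 9.5
r_2 = 1.25
x_3 = 3.25
y_3 = 4.5
z_3 = 5
x_4 = 3
y_4 = 4.25
z_4 = 7.75
w_4 = 3.75
d_4 = 1.5
x_5 = 7
w_5 = 3.25
d_5 = 3.25
x_6 = 9
y_6 = 2.25
z_6 = 9.75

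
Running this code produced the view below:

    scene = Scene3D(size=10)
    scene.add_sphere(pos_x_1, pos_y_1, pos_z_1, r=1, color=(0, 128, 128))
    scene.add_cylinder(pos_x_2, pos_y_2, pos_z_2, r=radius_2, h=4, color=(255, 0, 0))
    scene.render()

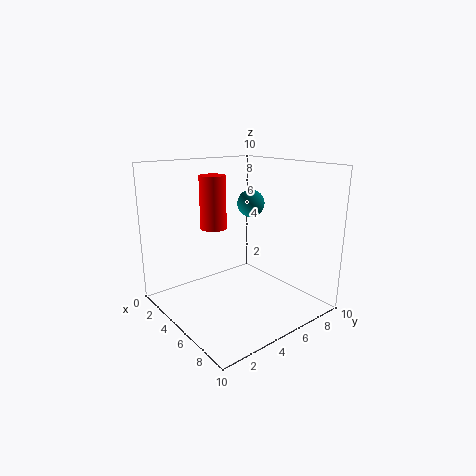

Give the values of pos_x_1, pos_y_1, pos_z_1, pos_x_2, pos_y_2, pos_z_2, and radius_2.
pos_x_1 = 4, pos_y_1 = 7, pos_z_1 = 7, pos_x_2 = 2, pos_y_2 = 5, pos_z_2 = 5, radius_2 = 1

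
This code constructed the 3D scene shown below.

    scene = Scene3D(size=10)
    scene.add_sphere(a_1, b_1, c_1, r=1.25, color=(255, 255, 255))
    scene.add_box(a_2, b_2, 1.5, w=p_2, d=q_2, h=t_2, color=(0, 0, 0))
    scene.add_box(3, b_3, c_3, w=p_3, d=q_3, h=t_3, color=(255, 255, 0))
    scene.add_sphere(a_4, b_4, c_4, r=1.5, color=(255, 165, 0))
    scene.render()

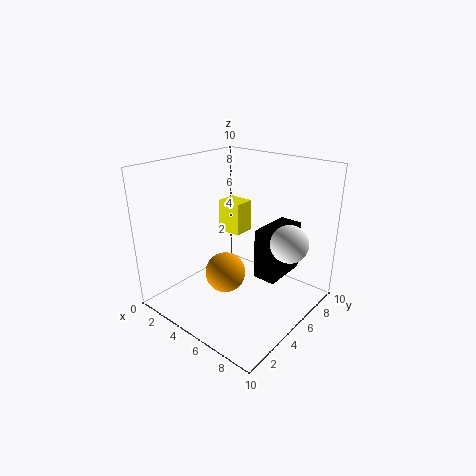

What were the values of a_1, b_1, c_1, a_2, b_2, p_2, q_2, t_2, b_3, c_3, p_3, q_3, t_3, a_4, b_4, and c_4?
a_1 = 8.5
b_1 = 6
c_1 = 5.25
a_2 = 5.5
b_2 = 6.25
p_2 = 1.75
q_2 = 3.5
t_2 = 3.75
b_3 = 5.25
c_3 = 5
p_3 = 1.75
q_3 = 1.5
t_3 = 2.25
a_4 = 3.75
b_4 = 5
c_4 = 1.75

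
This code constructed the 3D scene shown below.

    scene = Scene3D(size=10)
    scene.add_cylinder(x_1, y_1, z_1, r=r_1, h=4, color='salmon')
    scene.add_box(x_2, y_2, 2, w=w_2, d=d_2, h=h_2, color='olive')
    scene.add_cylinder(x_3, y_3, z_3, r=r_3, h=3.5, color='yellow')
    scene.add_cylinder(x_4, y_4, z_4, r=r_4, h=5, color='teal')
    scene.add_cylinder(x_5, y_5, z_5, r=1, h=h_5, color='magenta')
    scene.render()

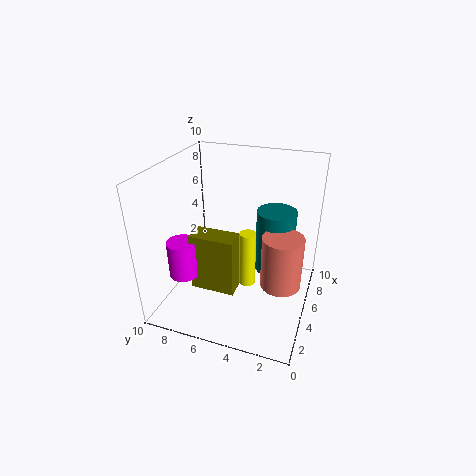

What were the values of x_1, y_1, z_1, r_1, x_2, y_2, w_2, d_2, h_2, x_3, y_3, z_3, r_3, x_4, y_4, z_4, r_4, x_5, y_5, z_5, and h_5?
x_1 = 6; y_1 = 2; z_1 = 1; r_1 = 1.5; x_2 = 2.5; y_2 = 4.5; w_2 = 1.5; d_2 = 3; h_2 = 4; x_3 = 2.5; y_3 = 3.5; z_3 = 3.5; r_3 = 0.5; x_4 = 8; y_4 = 3; z_4 = 1; r_4 = 1.5; x_5 = 2.5; y_5 = 8; z_5 = 3; h_5 = 2.5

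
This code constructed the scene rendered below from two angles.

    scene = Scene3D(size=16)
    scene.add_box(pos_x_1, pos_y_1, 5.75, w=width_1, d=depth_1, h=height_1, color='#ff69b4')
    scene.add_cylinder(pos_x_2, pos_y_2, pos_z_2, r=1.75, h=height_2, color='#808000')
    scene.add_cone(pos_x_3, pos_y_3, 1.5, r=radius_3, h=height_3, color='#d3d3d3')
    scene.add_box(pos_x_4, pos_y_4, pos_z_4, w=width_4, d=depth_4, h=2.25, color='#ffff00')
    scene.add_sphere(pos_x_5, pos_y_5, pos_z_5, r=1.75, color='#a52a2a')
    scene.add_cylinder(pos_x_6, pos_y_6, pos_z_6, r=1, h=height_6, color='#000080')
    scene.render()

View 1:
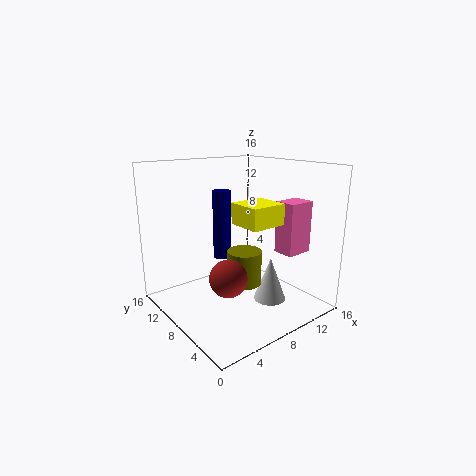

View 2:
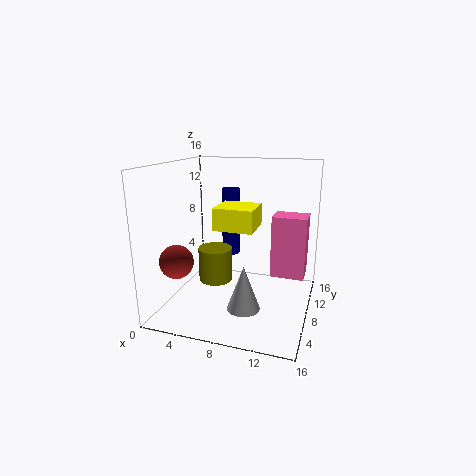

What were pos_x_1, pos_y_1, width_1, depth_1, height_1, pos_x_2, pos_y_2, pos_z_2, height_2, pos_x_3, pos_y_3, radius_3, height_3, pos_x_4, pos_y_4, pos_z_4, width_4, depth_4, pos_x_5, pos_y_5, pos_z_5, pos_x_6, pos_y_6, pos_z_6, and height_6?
pos_x_1 = 12.5, pos_y_1 = 4.25, width_1 = 3.25, depth_1 = 2.5, height_1 = 6, pos_x_2 = 6.5, pos_y_2 = 5, pos_z_2 = 4.25, height_2 = 3.5, pos_x_3 = 9.75, pos_y_3 = 4.5, radius_3 = 1.75, height_3 = 4.75, pos_x_4 = 6.75, pos_y_4 = 3.75, pos_z_4 = 10, width_4 = 4, depth_4 = 3.75, pos_x_5 = 3, pos_y_5 = 3, pos_z_5 = 6.5, pos_x_6 = 6.75, pos_y_6 = 9.25, pos_z_6 = 5.75, height_6 = 7.5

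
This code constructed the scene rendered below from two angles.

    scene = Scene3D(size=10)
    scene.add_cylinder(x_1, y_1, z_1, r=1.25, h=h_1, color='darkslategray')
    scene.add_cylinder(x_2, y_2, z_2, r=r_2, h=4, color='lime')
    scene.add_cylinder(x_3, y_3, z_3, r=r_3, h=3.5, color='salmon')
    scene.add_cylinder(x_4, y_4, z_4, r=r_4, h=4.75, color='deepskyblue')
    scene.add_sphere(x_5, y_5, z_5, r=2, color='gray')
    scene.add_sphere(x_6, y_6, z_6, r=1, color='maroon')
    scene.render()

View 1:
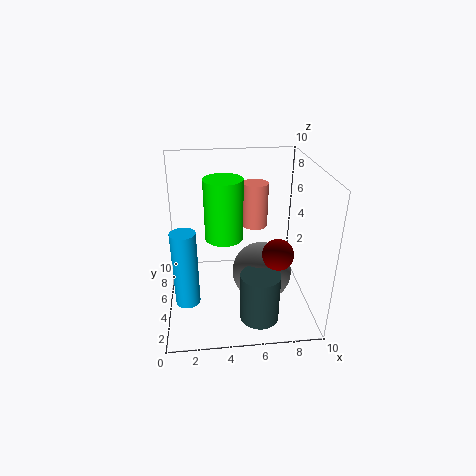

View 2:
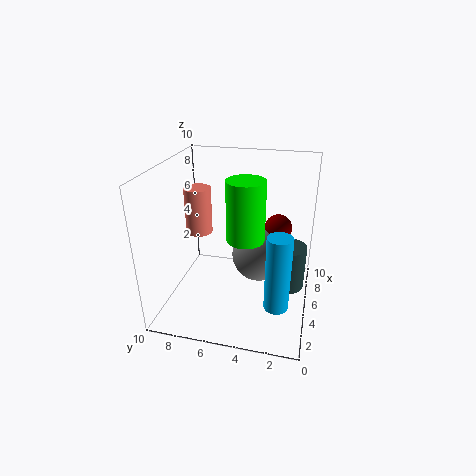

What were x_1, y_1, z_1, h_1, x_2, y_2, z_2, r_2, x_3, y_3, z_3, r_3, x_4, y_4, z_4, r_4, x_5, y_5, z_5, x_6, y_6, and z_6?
x_1 = 6
y_1 = 1.5
z_1 = 1
h_1 = 3.25
x_2 = 4
y_2 = 4.25
z_2 = 5.5
r_2 = 1.25
x_3 = 6.75
y_3 = 8.5
z_3 = 4.25
r_3 = 1
x_4 = 1.5
y_4 = 1.75
z_4 = 2.5
r_4 = 0.75
x_5 = 6.5
y_5 = 3.75
z_5 = 3
x_6 = 7.25
y_6 = 2.5
z_6 = 5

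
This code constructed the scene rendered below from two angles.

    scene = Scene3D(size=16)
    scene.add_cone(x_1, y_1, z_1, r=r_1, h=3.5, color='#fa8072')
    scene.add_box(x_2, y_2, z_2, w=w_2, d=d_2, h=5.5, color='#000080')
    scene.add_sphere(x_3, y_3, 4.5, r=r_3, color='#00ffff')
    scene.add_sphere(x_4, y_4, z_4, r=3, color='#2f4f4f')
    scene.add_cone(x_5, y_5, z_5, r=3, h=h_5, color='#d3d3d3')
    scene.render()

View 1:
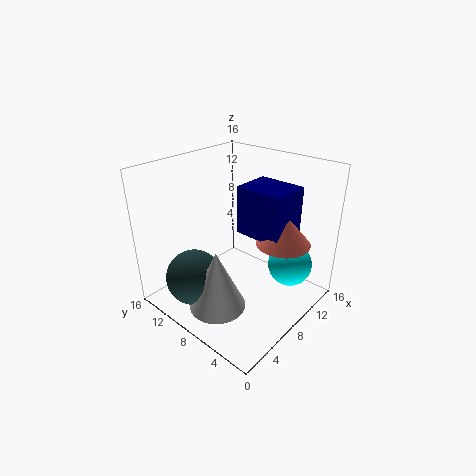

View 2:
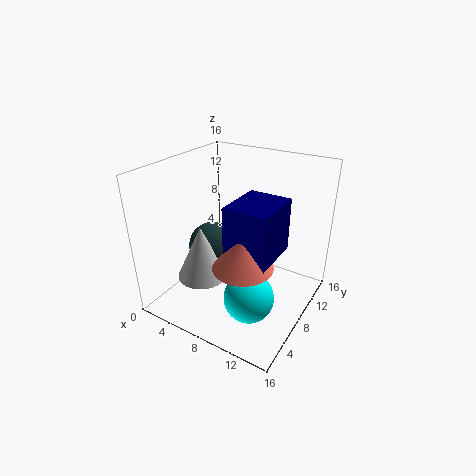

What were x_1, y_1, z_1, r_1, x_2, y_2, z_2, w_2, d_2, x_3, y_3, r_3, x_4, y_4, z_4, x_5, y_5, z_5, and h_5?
x_1 = 11, y_1 = 4, z_1 = 7.5, r_1 = 3, x_2 = 9, y_2 = 3.5, z_2 = 8, w_2 = 4.5, d_2 = 5.5, x_3 = 12, y_3 = 3.5, r_3 = 2.5, x_4 = 3, y_4 = 10, z_4 = 4.5, x_5 = 3.5, y_5 = 7, z_5 = 2, h_5 = 6.5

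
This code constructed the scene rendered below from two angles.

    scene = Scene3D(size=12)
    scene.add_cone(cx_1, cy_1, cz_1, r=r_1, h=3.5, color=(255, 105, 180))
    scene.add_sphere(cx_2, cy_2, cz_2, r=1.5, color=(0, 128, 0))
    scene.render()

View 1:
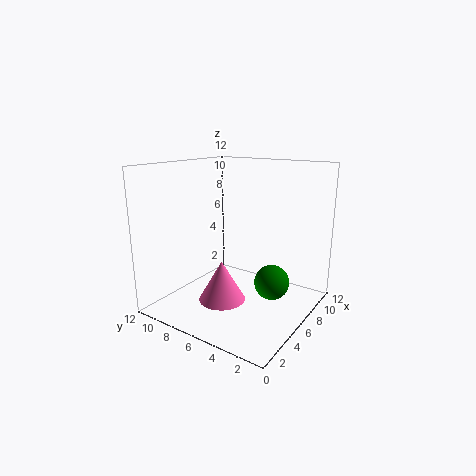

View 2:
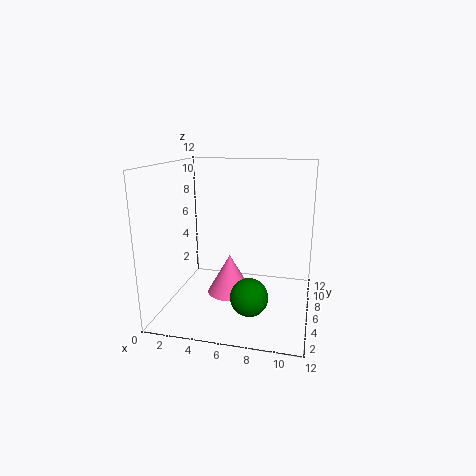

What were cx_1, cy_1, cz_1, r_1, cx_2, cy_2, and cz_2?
cx_1 = 5; cy_1 = 7; cz_1 = 0.5; r_1 = 2; cx_2 = 7.5; cy_2 = 3.5; cz_2 = 2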